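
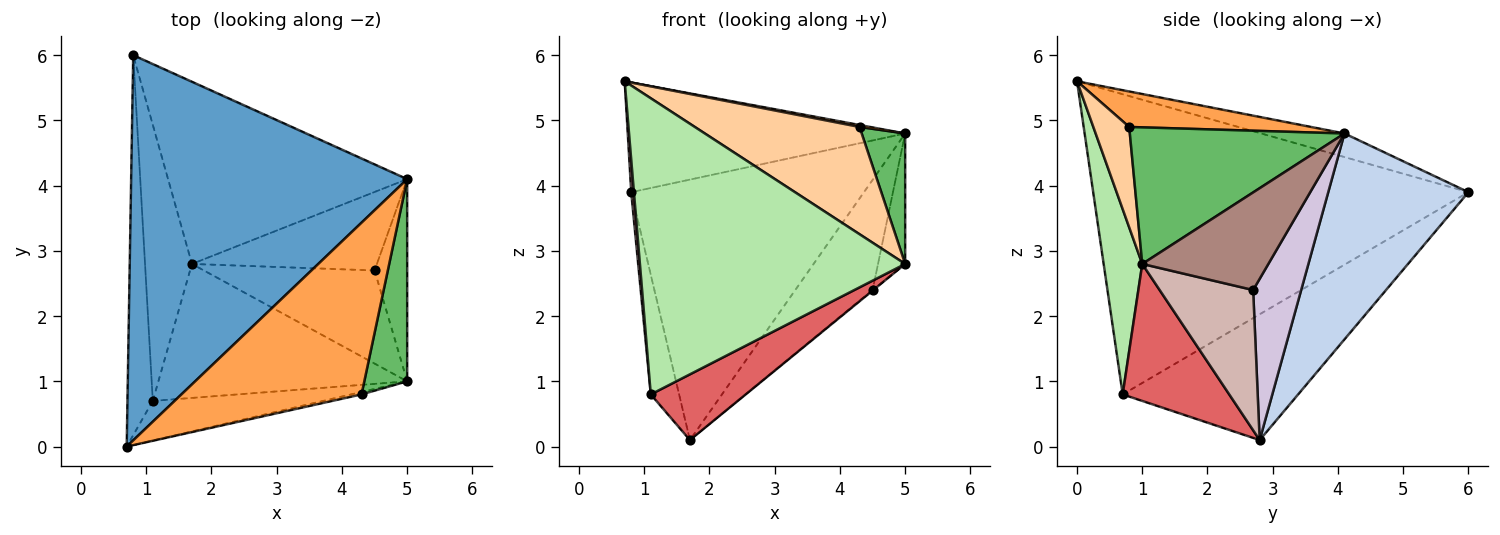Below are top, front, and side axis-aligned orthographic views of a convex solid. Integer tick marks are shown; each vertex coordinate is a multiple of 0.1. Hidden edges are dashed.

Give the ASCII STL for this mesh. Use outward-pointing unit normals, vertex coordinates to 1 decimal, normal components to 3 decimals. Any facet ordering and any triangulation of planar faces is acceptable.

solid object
 facet normal -0.082 0.273 0.959
  outer loop
   vertex 0.8 6.0 3.9
   vertex 0.7 0.0 5.6
   vertex 5.0 4.1 4.8
  endloop
 endfacet
 facet normal 0.443 0.735 -0.514
  outer loop
   vertex 1.7 2.8 0.1
   vertex 0.8 6.0 3.9
   vertex 5.0 4.1 4.8
  endloop
 endfacet
 facet normal 0.193 -0.011 0.981
  outer loop
   vertex 4.3 0.8 4.9
   vertex 5.0 4.1 4.8
   vertex 0.7 0.0 5.6
  endloop
 endfacet
 facet normal 0.213 -0.977 -0.022
  outer loop
   vertex 4.3 0.8 4.9
   vertex 0.7 0.0 5.6
   vertex 5.0 1.0 2.8
  endloop
 endfacet
 facet normal 0.937 -0.190 0.294
  outer loop
   vertex 4.3 0.8 4.9
   vertex 5.0 1.0 2.8
   vertex 5.0 4.1 4.8
  endloop
 endfacet
 facet normal 0.143 -0.981 -0.131
  outer loop
   vertex 1.1 0.7 0.8
   vertex 5.0 1.0 2.8
   vertex 0.7 0.0 5.6
  endloop
 endfacet
 facet normal 0.443 -0.395 -0.805
  outer loop
   vertex 1.1 0.7 0.8
   vertex 1.7 2.8 0.1
   vertex 5.0 1.0 2.8
  endloop
 endfacet
 facet normal -0.996 -0.007 -0.084
  outer loop
   vertex 1.1 0.7 0.8
   vertex 0.7 0.0 5.6
   vertex 0.8 6.0 3.9
  endloop
 endfacet
 facet normal -0.926 0.150 -0.345
  outer loop
   vertex 1.1 0.7 0.8
   vertex 0.8 6.0 3.9
   vertex 1.7 2.8 0.1
  endloop
 endfacet
 facet normal 0.451 0.727 -0.518
  outer loop
   vertex 4.5 2.7 2.4
   vertex 1.7 2.8 0.1
   vertex 5.0 4.1 4.8
  endloop
 endfacet
 facet normal 0.929 0.200 -0.310
  outer loop
   vertex 4.5 2.7 2.4
   vertex 5.0 4.1 4.8
   vertex 5.0 1.0 2.8
  endloop
 endfacet
 facet normal 0.635 0.005 -0.773
  outer loop
   vertex 4.5 2.7 2.4
   vertex 5.0 1.0 2.8
   vertex 1.7 2.8 0.1
  endloop
 endfacet
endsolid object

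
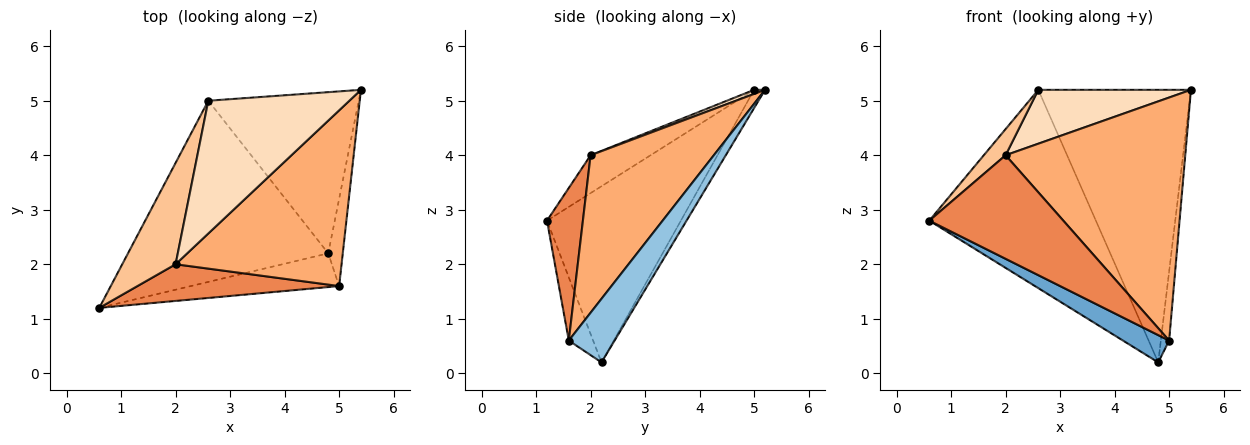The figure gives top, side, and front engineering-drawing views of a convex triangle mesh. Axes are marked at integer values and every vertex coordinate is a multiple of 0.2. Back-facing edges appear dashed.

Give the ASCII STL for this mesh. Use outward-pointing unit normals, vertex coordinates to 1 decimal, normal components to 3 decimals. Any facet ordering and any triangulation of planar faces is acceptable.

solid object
 facet normal -0.315 -0.597 -0.738
  outer loop
   vertex 5.0 1.6 0.6
   vertex 0.6 1.2 2.8
   vertex 4.8 2.2 0.2
  endloop
 endfacet
 facet normal 0.960 0.174 -0.219
  outer loop
   vertex 5.0 1.6 0.6
   vertex 4.8 2.2 0.2
   vertex 5.4 5.2 5.2
  endloop
 endfacet
 facet normal -0.510 0.635 -0.580
  outer loop
   vertex 2.6 5.0 5.2
   vertex 4.8 2.2 0.2
   vertex 0.6 1.2 2.8
  endloop
 endfacet
 facet normal -0.061 0.859 -0.508
  outer loop
   vertex 2.6 5.0 5.2
   vertex 5.4 5.2 5.2
   vertex 4.8 2.2 0.2
  endloop
 endfacet
 facet normal 0.245 -0.914 0.324
  outer loop
   vertex 2.0 2.0 4.0
   vertex 0.6 1.2 2.8
   vertex 5.0 1.6 0.6
  endloop
 endfacet
 facet normal 0.486 -0.708 0.512
  outer loop
   vertex 2.0 2.0 4.0
   vertex 5.0 1.6 0.6
   vertex 5.4 5.2 5.2
  endloop
 endfacet
 facet normal -0.566 -0.206 0.798
  outer loop
   vertex 2.0 2.0 4.0
   vertex 2.6 5.0 5.2
   vertex 0.6 1.2 2.8
  endloop
 endfacet
 facet normal 0.027 -0.376 0.926
  outer loop
   vertex 2.0 2.0 4.0
   vertex 5.4 5.2 5.2
   vertex 2.6 5.0 5.2
  endloop
 endfacet
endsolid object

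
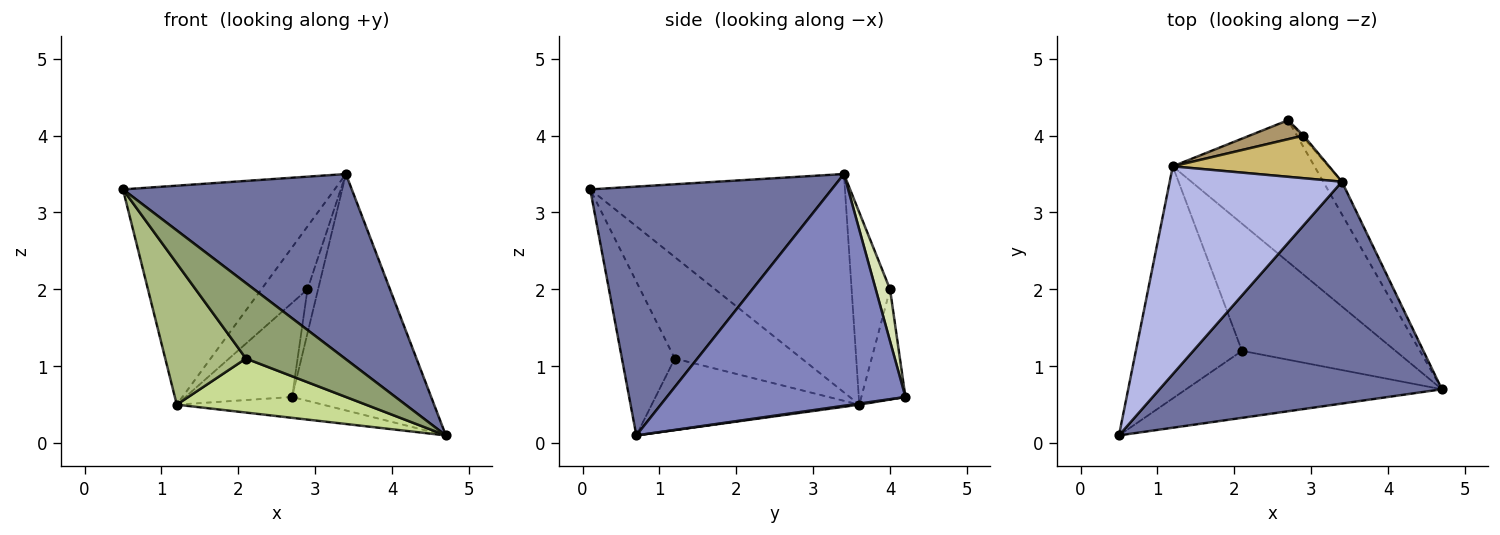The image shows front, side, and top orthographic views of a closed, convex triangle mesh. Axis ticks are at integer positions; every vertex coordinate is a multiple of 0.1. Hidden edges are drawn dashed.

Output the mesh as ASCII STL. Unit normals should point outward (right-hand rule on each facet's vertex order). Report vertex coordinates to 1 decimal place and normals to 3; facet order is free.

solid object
 facet normal 0.560 -0.531 0.636
  outer loop
   vertex 3.4 3.4 3.5
   vertex 0.5 0.1 3.3
   vertex 4.7 0.7 0.1
  endloop
 endfacet
 facet normal 0.862 0.502 -0.069
  outer loop
   vertex 3.4 3.4 3.5
   vertex 4.7 0.7 0.1
   vertex 2.7 4.2 0.6
  endloop
 endfacet
 facet normal 0.008 0.146 -0.989
  outer loop
   vertex 1.2 3.6 0.5
   vertex 2.7 4.2 0.6
   vertex 4.7 0.7 0.1
  endloop
 endfacet
 facet normal -0.658 0.546 0.519
  outer loop
   vertex 1.2 3.6 0.5
   vertex 0.5 0.1 3.3
   vertex 3.4 3.4 3.5
  endloop
 endfacet
 facet normal -0.371 -0.694 -0.617
  outer loop
   vertex 2.1 1.2 1.1
   vertex 4.7 0.7 0.1
   vertex 0.5 0.1 3.3
  endloop
 endfacet
 facet normal -0.633 -0.403 -0.661
  outer loop
   vertex 2.1 1.2 1.1
   vertex 0.5 0.1 3.3
   vertex 1.2 3.6 0.5
  endloop
 endfacet
 facet normal -0.394 -0.359 -0.846
  outer loop
   vertex 2.1 1.2 1.1
   vertex 1.2 3.6 0.5
   vertex 4.7 0.7 0.1
  endloop
 endfacet
 facet normal 0.803 0.595 -0.030
  outer loop
   vertex 2.9 4.0 2.0
   vertex 3.4 3.4 3.5
   vertex 2.7 4.2 0.6
  endloop
 endfacet
 facet normal -0.376 0.908 0.183
  outer loop
   vertex 2.9 4.0 2.0
   vertex 2.7 4.2 0.6
   vertex 1.2 3.6 0.5
  endloop
 endfacet
 facet normal -0.568 0.681 0.462
  outer loop
   vertex 2.9 4.0 2.0
   vertex 1.2 3.6 0.5
   vertex 3.4 3.4 3.5
  endloop
 endfacet
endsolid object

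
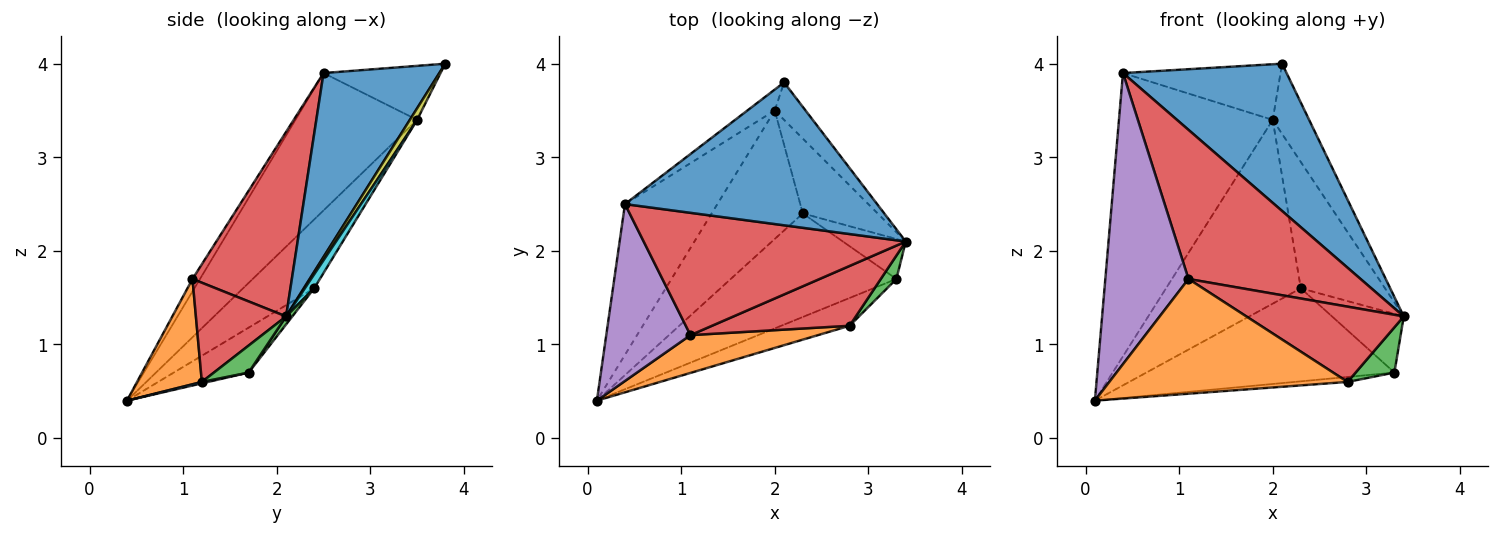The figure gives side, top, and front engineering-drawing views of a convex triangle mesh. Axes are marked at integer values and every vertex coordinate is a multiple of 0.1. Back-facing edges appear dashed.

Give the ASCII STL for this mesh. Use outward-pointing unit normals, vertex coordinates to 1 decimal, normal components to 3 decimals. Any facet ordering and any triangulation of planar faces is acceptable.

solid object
 facet normal 0.453 -0.640 0.621
  outer loop
   vertex 0.4 2.5 3.9
   vertex 3.4 2.1 1.3
   vertex 2.1 3.8 4.0
  endloop
 endfacet
 facet normal -0.198 0.655 -0.729
  outer loop
   vertex 2.3 2.4 1.6
   vertex 3.3 1.7 0.7
   vertex 0.1 0.4 0.4
  endloop
 endfacet
 facet normal 0.072 0.824 -0.562
  outer loop
   vertex 2.3 2.4 1.6
   vertex 3.4 2.1 1.3
   vertex 3.3 1.7 0.7
  endloop
 endfacet
 facet normal 0.408 -0.706 0.579
  outer loop
   vertex 1.1 1.1 1.7
   vertex 3.4 2.1 1.3
   vertex 0.4 2.5 3.9
  endloop
 endfacet
 facet normal -0.077 -0.852 0.518
  outer loop
   vertex 1.1 1.1 1.7
   vertex 0.4 2.5 3.9
   vertex 0.1 0.4 0.4
  endloop
 endfacet
 facet normal -0.397 0.752 -0.526
  outer loop
   vertex 2.0 3.5 3.4
   vertex 2.3 2.4 1.6
   vertex 0.1 0.4 0.4
  endloop
 endfacet
 facet normal -0.573 0.724 -0.385
  outer loop
   vertex 2.0 3.5 3.4
   vertex 0.1 0.4 0.4
   vertex 0.4 2.5 3.9
  endloop
 endfacet
 facet normal -0.571 0.769 -0.289
  outer loop
   vertex 2.0 3.5 3.4
   vertex 0.4 2.5 3.9
   vertex 2.1 3.8 4.0
  endloop
 endfacet
 facet normal 0.174 0.869 -0.463
  outer loop
   vertex 2.0 3.5 3.4
   vertex 2.1 3.8 4.0
   vertex 3.4 2.1 1.3
  endloop
 endfacet
 facet normal 0.095 0.856 -0.507
  outer loop
   vertex 2.0 3.5 3.4
   vertex 3.4 2.1 1.3
   vertex 2.3 2.4 1.6
  endloop
 endfacet
 facet normal 0.021 0.176 -0.984
  outer loop
   vertex 2.8 1.2 0.6
   vertex 0.1 0.4 0.4
   vertex 3.3 1.7 0.7
  endloop
 endfacet
 facet normal 0.250 -0.920 0.303
  outer loop
   vertex 2.8 1.2 0.6
   vertex 1.1 1.1 1.7
   vertex 0.1 0.4 0.4
  endloop
 endfacet
 facet normal 0.623 -0.695 0.359
  outer loop
   vertex 2.8 1.2 0.6
   vertex 3.3 1.7 0.7
   vertex 3.4 2.1 1.3
  endloop
 endfacet
 facet normal 0.409 -0.714 0.568
  outer loop
   vertex 2.8 1.2 0.6
   vertex 3.4 2.1 1.3
   vertex 1.1 1.1 1.7
  endloop
 endfacet
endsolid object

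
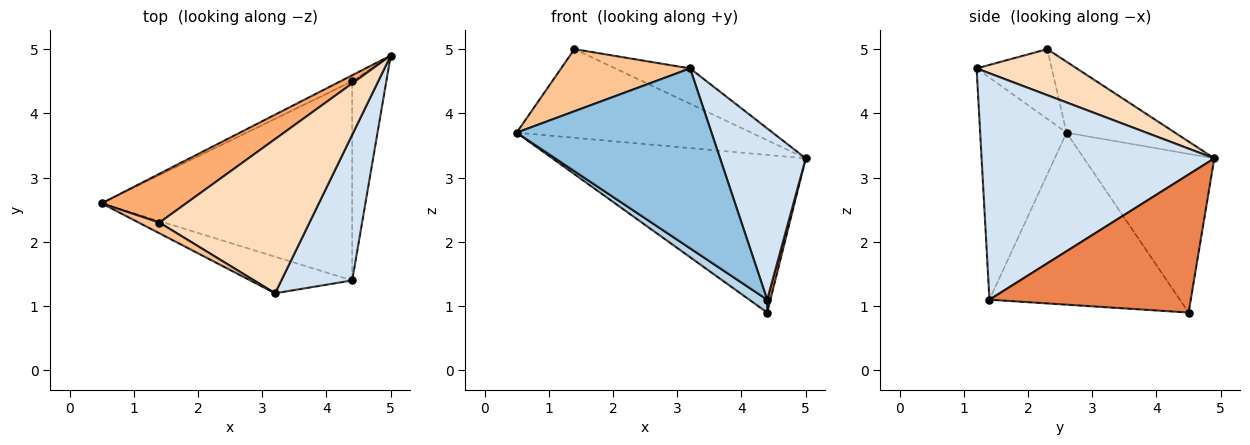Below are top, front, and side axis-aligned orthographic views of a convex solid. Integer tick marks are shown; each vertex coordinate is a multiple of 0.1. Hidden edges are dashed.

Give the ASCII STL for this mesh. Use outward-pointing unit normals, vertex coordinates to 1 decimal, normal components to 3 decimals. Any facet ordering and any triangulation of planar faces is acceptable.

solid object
 facet normal -0.457 0.889 -0.034
  outer loop
   vertex 4.4 4.5 0.9
   vertex 0.5 2.6 3.7
   vertex 5.0 4.9 3.3
  endloop
 endfacet
 facet normal -0.398 -0.899 -0.183
  outer loop
   vertex 4.4 1.4 1.1
   vertex 3.2 1.2 4.7
   vertex 0.5 2.6 3.7
  endloop
 endfacet
 facet normal -0.565 -0.053 -0.823
  outer loop
   vertex 4.4 1.4 1.1
   vertex 0.5 2.6 3.7
   vertex 4.4 4.5 0.9
  endloop
 endfacet
 facet normal 0.900 -0.331 0.282
  outer loop
   vertex 4.4 1.4 1.1
   vertex 5.0 4.9 3.3
   vertex 3.2 1.2 4.7
  endloop
 endfacet
 facet normal 0.971 -0.015 -0.240
  outer loop
   vertex 4.4 1.4 1.1
   vertex 4.4 4.5 0.9
   vertex 5.0 4.9 3.3
  endloop
 endfacet
 facet normal -0.375 0.812 0.447
  outer loop
   vertex 1.4 2.3 5.0
   vertex 5.0 4.9 3.3
   vertex 0.5 2.6 3.7
  endloop
 endfacet
 facet normal -0.498 -0.855 0.147
  outer loop
   vertex 1.4 2.3 5.0
   vertex 0.5 2.6 3.7
   vertex 3.2 1.2 4.7
  endloop
 endfacet
 facet normal 0.286 0.214 0.934
  outer loop
   vertex 1.4 2.3 5.0
   vertex 3.2 1.2 4.7
   vertex 5.0 4.9 3.3
  endloop
 endfacet
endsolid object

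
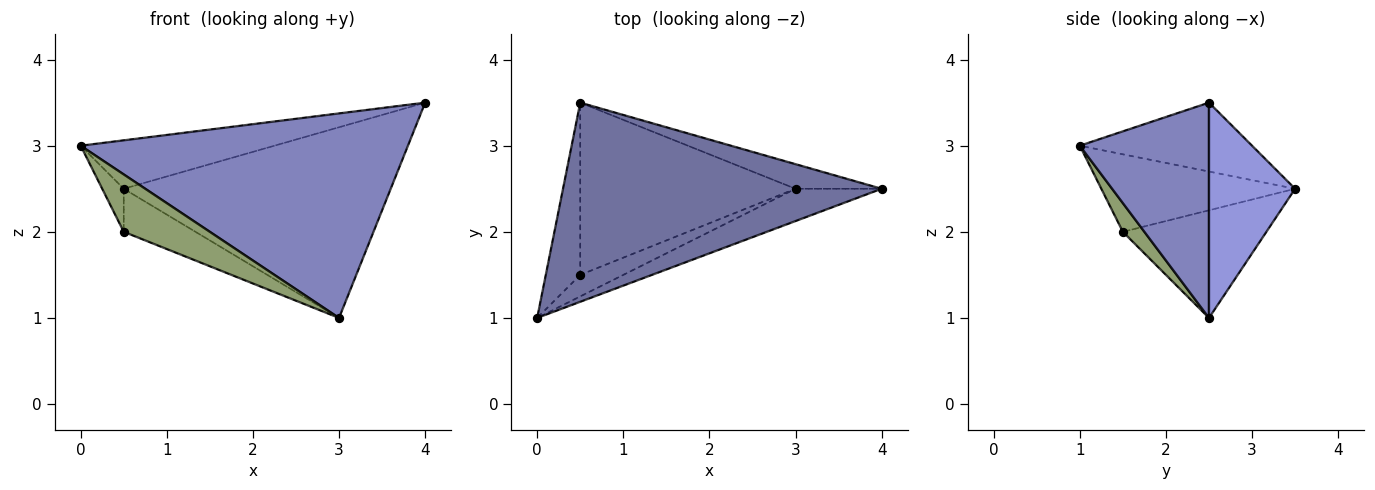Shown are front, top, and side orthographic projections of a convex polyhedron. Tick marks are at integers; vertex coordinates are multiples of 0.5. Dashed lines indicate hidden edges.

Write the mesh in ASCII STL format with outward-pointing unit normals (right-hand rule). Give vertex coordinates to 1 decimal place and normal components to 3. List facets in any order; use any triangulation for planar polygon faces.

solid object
 facet normal -0.206 0.231 0.951
  outer loop
   vertex 0.5 3.5 2.5
   vertex 0.0 1.0 3.0
   vertex 4.0 2.5 3.5
  endloop
 endfacet
 facet normal 0.363 -0.920 -0.145
  outer loop
   vertex 3.0 2.5 1.0
   vertex 4.0 2.5 3.5
   vertex 0.0 1.0 3.0
  endloop
 endfacet
 facet normal 0.305 0.945 -0.122
  outer loop
   vertex 3.0 2.5 1.0
   vertex 0.5 3.5 2.5
   vertex 4.0 2.5 3.5
  endloop
 endfacet
 facet normal -0.909 0.101 -0.404
  outer loop
   vertex 0.5 1.5 2.0
   vertex 0.0 1.0 3.0
   vertex 0.5 3.5 2.5
  endloop
 endfacet
 facet normal 0.228 -0.912 -0.342
  outer loop
   vertex 0.5 1.5 2.0
   vertex 3.0 2.5 1.0
   vertex 0.0 1.0 3.0
  endloop
 endfacet
 facet normal -0.436 0.218 -0.873
  outer loop
   vertex 0.5 1.5 2.0
   vertex 0.5 3.5 2.5
   vertex 3.0 2.5 1.0
  endloop
 endfacet
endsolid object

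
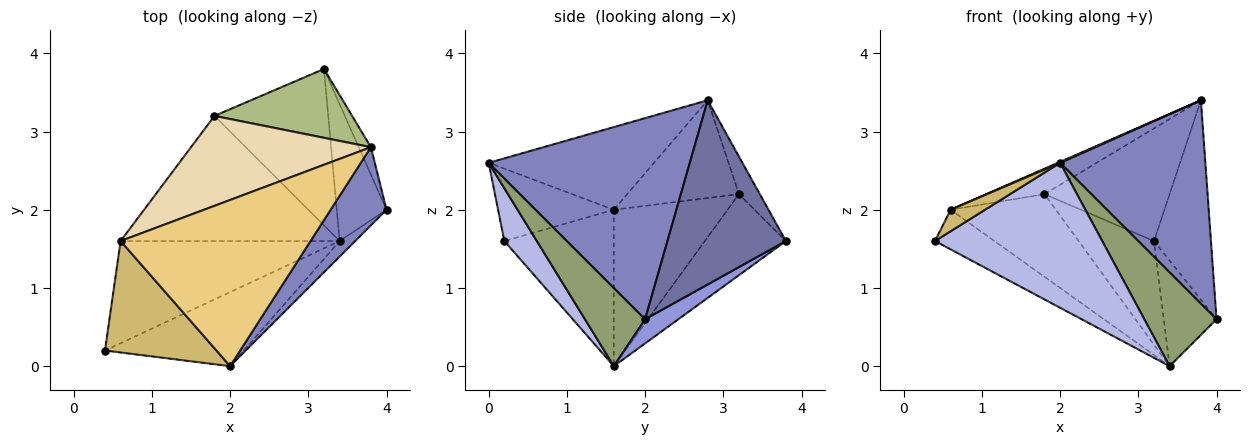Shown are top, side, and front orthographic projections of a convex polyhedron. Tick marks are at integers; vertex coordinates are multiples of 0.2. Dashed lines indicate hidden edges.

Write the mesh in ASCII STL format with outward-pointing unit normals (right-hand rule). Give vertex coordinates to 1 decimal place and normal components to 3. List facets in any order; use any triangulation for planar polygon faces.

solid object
 facet normal 0.900 0.433 -0.059
  outer loop
   vertex 3.8 2.8 3.4
   vertex 4.0 2.0 0.6
   vertex 3.2 3.8 1.6
  endloop
 endfacet
 facet normal 0.791 -0.571 0.220
  outer loop
   vertex 2.0 0.0 2.6
   vertex 4.0 2.0 0.6
   vertex 3.8 2.8 3.4
  endloop
 endfacet
 facet normal 0.359 0.570 -0.739
  outer loop
   vertex 3.4 1.6 0.0
   vertex 3.2 3.8 1.6
   vertex 4.0 2.0 0.6
  endloop
 endfacet
 facet normal 0.170 -0.878 -0.448
  outer loop
   vertex 3.4 1.6 0.0
   vertex 2.0 0.0 2.6
   vertex 0.4 0.2 1.6
  endloop
 endfacet
 facet normal 0.635 -0.762 -0.127
  outer loop
   vertex 3.4 1.6 0.0
   vertex 4.0 2.0 0.6
   vertex 2.0 0.0 2.6
  endloop
 endfacet
 facet normal -0.141 0.845 0.516
  outer loop
   vertex 1.8 3.2 2.2
   vertex 3.8 2.8 3.4
   vertex 3.2 3.8 1.6
  endloop
 endfacet
 facet normal -0.511 0.475 -0.717
  outer loop
   vertex 1.8 3.2 2.2
   vertex 3.2 3.8 1.6
   vertex 3.4 1.6 0.0
  endloop
 endfacet
 facet normal -0.554 0.301 -0.776
  outer loop
   vertex 0.6 1.6 2.0
   vertex 3.4 1.6 0.0
   vertex 0.4 0.2 1.6
  endloop
 endfacet
 facet normal -0.512 0.474 -0.717
  outer loop
   vertex 0.6 1.6 2.0
   vertex 1.8 3.2 2.2
   vertex 3.4 1.6 0.0
  endloop
 endfacet
 facet normal -0.537 -0.160 0.828
  outer loop
   vertex 0.6 1.6 2.0
   vertex 0.4 0.2 1.6
   vertex 2.0 0.0 2.6
  endloop
 endfacet
 facet normal -0.399 -0.005 0.917
  outer loop
   vertex 0.6 1.6 2.0
   vertex 2.0 0.0 2.6
   vertex 3.8 2.8 3.4
  endloop
 endfacet
 facet normal -0.463 0.241 0.853
  outer loop
   vertex 0.6 1.6 2.0
   vertex 3.8 2.8 3.4
   vertex 1.8 3.2 2.2
  endloop
 endfacet
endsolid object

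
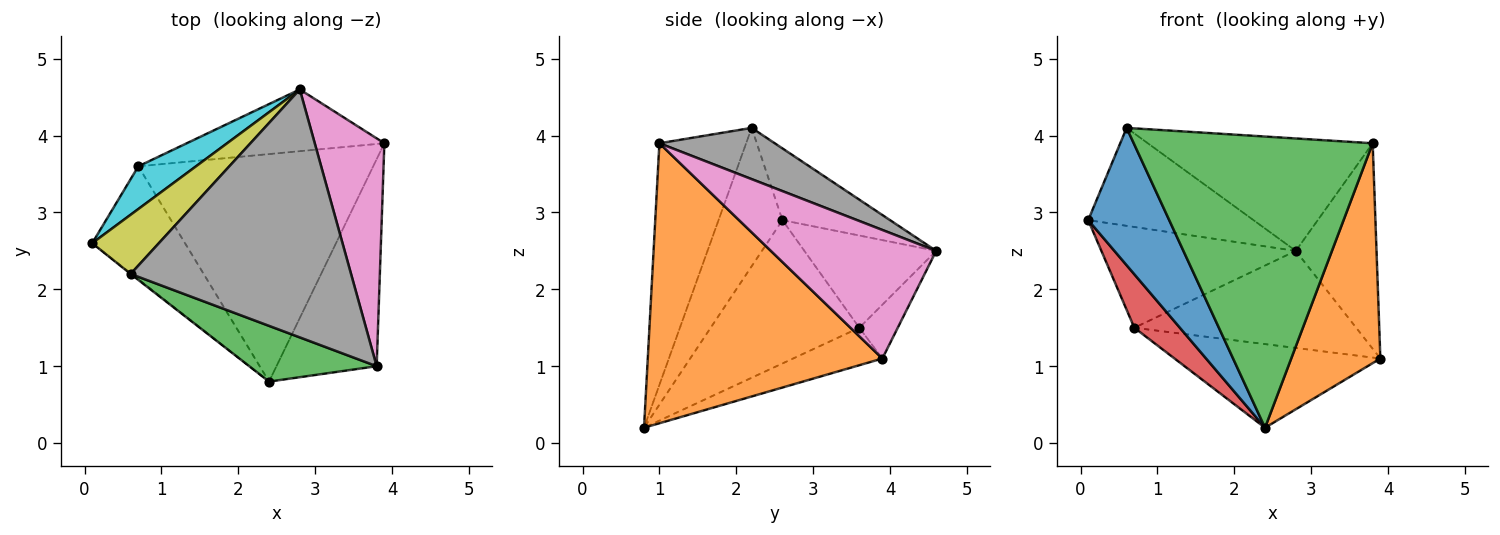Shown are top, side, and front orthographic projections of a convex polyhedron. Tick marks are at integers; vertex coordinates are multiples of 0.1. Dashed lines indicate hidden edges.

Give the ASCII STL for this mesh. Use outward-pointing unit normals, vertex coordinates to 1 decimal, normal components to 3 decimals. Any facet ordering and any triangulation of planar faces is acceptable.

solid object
 facet normal -0.619 -0.785 -0.004
  outer loop
   vertex 0.6 2.2 4.1
   vertex 0.1 2.6 2.9
   vertex 2.4 0.8 0.2
  endloop
 endfacet
 facet normal 0.887 -0.337 -0.317
  outer loop
   vertex 3.8 1.0 3.9
   vertex 2.4 0.8 0.2
   vertex 3.9 3.9 1.1
  endloop
 endfacet
 facet normal -0.336 -0.925 0.177
  outer loop
   vertex 3.8 1.0 3.9
   vertex 0.6 2.2 4.1
   vertex 2.4 0.8 0.2
  endloop
 endfacet
 facet normal -0.813 -0.249 -0.526
  outer loop
   vertex 0.7 3.6 1.5
   vertex 2.4 0.8 0.2
   vertex 0.1 2.6 2.9
  endloop
 endfacet
 facet normal -0.148 0.341 -0.928
  outer loop
   vertex 0.7 3.6 1.5
   vertex 3.9 3.9 1.1
   vertex 2.4 0.8 0.2
  endloop
 endfacet
 facet normal -0.145 0.835 -0.531
  outer loop
   vertex 2.8 4.6 2.5
   vertex 3.9 3.9 1.1
   vertex 0.7 3.6 1.5
  endloop
 endfacet
 facet normal 0.808 0.395 0.438
  outer loop
   vertex 2.8 4.6 2.5
   vertex 3.8 1.0 3.9
   vertex 3.9 3.9 1.1
  endloop
 endfacet
 facet normal 0.207 0.404 0.891
  outer loop
   vertex 2.8 4.6 2.5
   vertex 0.6 2.2 4.1
   vertex 3.8 1.0 3.9
  endloop
 endfacet
 facet normal -0.487 0.748 0.452
  outer loop
   vertex 2.8 4.6 2.5
   vertex 0.1 2.6 2.9
   vertex 0.6 2.2 4.1
  endloop
 endfacet
 facet normal -0.530 0.781 0.331
  outer loop
   vertex 2.8 4.6 2.5
   vertex 0.7 3.6 1.5
   vertex 0.1 2.6 2.9
  endloop
 endfacet
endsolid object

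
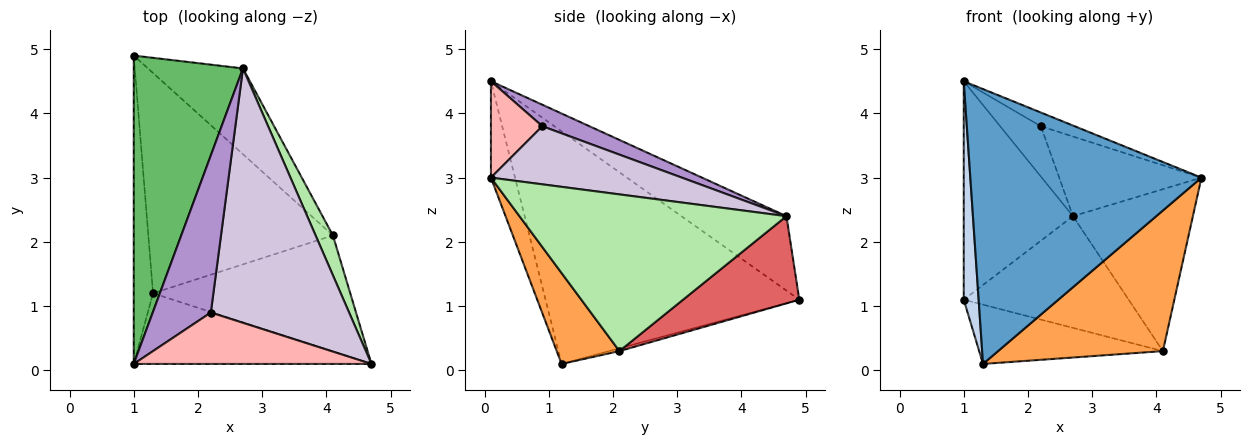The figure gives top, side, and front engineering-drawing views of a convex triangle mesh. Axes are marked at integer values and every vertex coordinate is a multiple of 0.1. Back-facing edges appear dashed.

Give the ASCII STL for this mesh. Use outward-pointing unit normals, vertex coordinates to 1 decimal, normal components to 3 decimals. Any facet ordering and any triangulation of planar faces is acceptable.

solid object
 facet normal -0.100 -0.964 -0.248
  outer loop
   vertex 1.3 1.2 0.1
   vertex 4.7 0.1 3.0
   vertex 1.0 0.1 4.5
  endloop
 endfacet
 facet normal -0.995 -0.058 -0.082
  outer loop
   vertex 1.3 1.2 0.1
   vertex 1.0 0.1 4.5
   vertex 1.0 4.9 1.1
  endloop
 endfacet
 facet normal 0.282 -0.740 -0.611
  outer loop
   vertex 4.1 2.1 0.3
   vertex 4.7 0.1 3.0
   vertex 1.3 1.2 0.1
  endloop
 endfacet
 facet normal -0.015 0.260 -0.966
  outer loop
   vertex 4.1 2.1 0.3
   vertex 1.3 1.2 0.1
   vertex 1.0 4.9 1.1
  endloop
 endfacet
 facet normal -0.486 0.505 0.713
  outer loop
   vertex 2.7 4.7 2.4
   vertex 1.0 4.9 1.1
   vertex 1.0 0.1 4.5
  endloop
 endfacet
 facet normal 0.908 0.408 0.100
  outer loop
   vertex 2.7 4.7 2.4
   vertex 4.7 0.1 3.0
   vertex 4.1 2.1 0.3
  endloop
 endfacet
 facet normal 0.488 0.692 -0.532
  outer loop
   vertex 2.7 4.7 2.4
   vertex 4.1 2.1 0.3
   vertex 1.0 4.9 1.1
  endloop
 endfacet
 facet normal 0.365 0.240 0.900
  outer loop
   vertex 2.2 0.9 3.8
   vertex 1.0 0.1 4.5
   vertex 4.7 0.1 3.0
  endloop
 endfacet
 facet normal 0.333 0.287 0.898
  outer loop
   vertex 2.2 0.9 3.8
   vertex 2.7 4.7 2.4
   vertex 1.0 0.1 4.5
  endloop
 endfacet
 facet normal 0.372 0.277 0.886
  outer loop
   vertex 2.2 0.9 3.8
   vertex 4.7 0.1 3.0
   vertex 2.7 4.7 2.4
  endloop
 endfacet
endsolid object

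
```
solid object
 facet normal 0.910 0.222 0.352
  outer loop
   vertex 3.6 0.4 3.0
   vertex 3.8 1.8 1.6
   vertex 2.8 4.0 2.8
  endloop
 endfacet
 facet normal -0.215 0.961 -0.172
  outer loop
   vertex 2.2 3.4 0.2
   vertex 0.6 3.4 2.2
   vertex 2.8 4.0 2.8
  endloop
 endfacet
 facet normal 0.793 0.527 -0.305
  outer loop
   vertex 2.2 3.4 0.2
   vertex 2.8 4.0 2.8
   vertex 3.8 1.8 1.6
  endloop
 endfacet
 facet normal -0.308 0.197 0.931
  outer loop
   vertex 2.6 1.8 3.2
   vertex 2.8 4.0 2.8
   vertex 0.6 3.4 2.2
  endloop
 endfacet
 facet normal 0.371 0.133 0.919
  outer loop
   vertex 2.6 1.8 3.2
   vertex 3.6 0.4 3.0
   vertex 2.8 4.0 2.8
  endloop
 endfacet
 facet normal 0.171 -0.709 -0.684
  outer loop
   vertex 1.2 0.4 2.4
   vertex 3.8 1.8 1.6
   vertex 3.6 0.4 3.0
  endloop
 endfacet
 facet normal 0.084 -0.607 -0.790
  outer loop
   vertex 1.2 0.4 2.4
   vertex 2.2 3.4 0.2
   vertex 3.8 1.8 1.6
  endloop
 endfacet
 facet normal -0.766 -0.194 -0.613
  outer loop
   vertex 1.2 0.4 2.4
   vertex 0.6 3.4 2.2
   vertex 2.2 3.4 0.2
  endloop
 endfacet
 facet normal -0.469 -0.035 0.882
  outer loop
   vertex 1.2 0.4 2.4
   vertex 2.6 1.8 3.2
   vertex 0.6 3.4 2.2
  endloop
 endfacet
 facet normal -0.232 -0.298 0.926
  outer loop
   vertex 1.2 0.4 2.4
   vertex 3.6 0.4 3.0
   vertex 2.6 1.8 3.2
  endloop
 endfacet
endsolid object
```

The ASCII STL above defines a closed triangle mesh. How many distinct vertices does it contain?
7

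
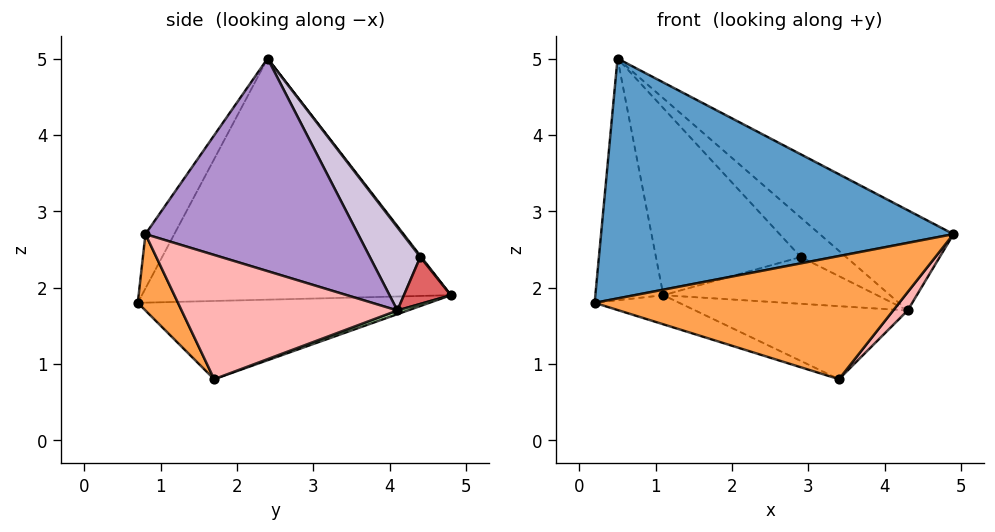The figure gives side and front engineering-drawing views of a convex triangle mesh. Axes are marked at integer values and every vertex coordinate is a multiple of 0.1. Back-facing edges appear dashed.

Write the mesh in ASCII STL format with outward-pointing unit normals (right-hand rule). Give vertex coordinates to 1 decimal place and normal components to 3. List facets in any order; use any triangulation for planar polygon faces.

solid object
 facet normal -0.072 -0.878 0.473
  outer loop
   vertex 0.5 2.4 5.0
   vertex 0.2 0.7 1.8
   vertex 4.9 0.8 2.7
  endloop
 endfacet
 facet normal -0.976 0.215 -0.023
  outer loop
   vertex 0.5 2.4 5.0
   vertex 1.1 4.8 1.9
   vertex 0.2 0.7 1.8
  endloop
 endfacet
 facet normal 0.113 -0.860 -0.497
  outer loop
   vertex 3.4 1.7 0.8
   vertex 4.9 0.8 2.7
   vertex 0.2 0.7 1.8
  endloop
 endfacet
 facet normal -0.324 0.094 -0.942
  outer loop
   vertex 3.4 1.7 0.8
   vertex 0.2 0.7 1.8
   vertex 1.1 4.8 1.9
  endloop
 endfacet
 facet normal 0.005 0.790 0.613
  outer loop
   vertex 2.9 4.4 2.4
   vertex 1.1 4.8 1.9
   vertex 0.5 2.4 5.0
  endloop
 endfacet
 facet normal 0.017 0.345 -0.938
  outer loop
   vertex 4.3 4.1 1.7
   vertex 3.4 1.7 0.8
   vertex 1.1 4.8 1.9
  endloop
 endfacet
 facet normal 0.214 0.977 0.010
  outer loop
   vertex 4.3 4.1 1.7
   vertex 1.1 4.8 1.9
   vertex 2.9 4.4 2.4
  endloop
 endfacet
 facet normal 0.772 -0.052 -0.634
  outer loop
   vertex 4.3 4.1 1.7
   vertex 4.9 0.8 2.7
   vertex 3.4 1.7 0.8
  endloop
 endfacet
 facet normal 0.529 0.333 0.781
  outer loop
   vertex 4.3 4.1 1.7
   vertex 0.5 2.4 5.0
   vertex 4.9 0.8 2.7
  endloop
 endfacet
 facet normal 0.476 0.428 0.768
  outer loop
   vertex 4.3 4.1 1.7
   vertex 2.9 4.4 2.4
   vertex 0.5 2.4 5.0
  endloop
 endfacet
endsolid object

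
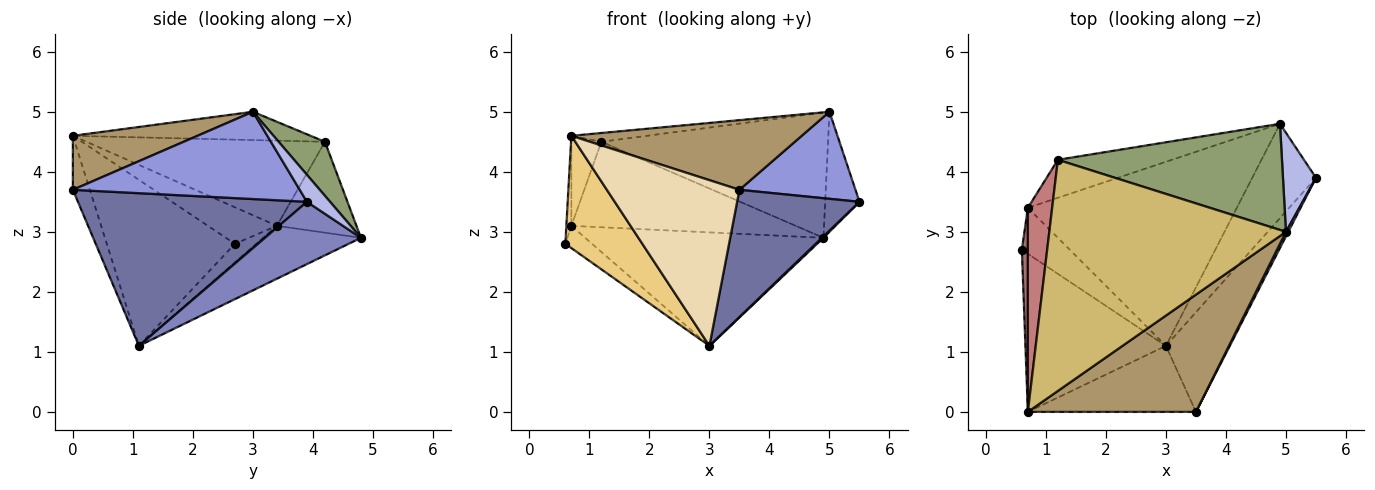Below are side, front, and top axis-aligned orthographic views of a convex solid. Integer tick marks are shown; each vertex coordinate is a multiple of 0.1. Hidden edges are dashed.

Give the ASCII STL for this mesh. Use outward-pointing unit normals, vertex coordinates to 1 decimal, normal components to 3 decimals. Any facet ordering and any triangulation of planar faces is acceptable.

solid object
 facet normal 0.827 -0.442 -0.346
  outer loop
   vertex 3.0 1.1 1.1
   vertex 5.5 3.9 3.5
   vertex 3.5 0.0 3.7
  endloop
 endfacet
 facet normal 0.699 -0.011 -0.715
  outer loop
   vertex 4.9 4.8 2.9
   vertex 5.5 3.9 3.5
   vertex 3.0 1.1 1.1
  endloop
 endfacet
 facet normal 0.890 -0.455 0.024
  outer loop
   vertex 5.0 3.0 5.0
   vertex 3.5 0.0 3.7
   vertex 5.5 3.9 3.5
  endloop
 endfacet
 facet normal 0.462 0.684 0.564
  outer loop
   vertex 5.0 3.0 5.0
   vertex 5.5 3.9 3.5
   vertex 4.9 4.8 2.9
  endloop
 endfacet
 facet normal 0.154 0.754 0.639
  outer loop
   vertex 5.0 3.0 5.0
   vertex 4.9 4.8 2.9
   vertex 1.2 4.2 4.5
  endloop
 endfacet
 facet normal -0.308 0.869 -0.387
  outer loop
   vertex 0.7 3.4 3.1
   vertex 1.2 4.2 4.5
   vertex 4.9 4.8 2.9
  endloop
 endfacet
 facet normal -0.328 0.411 -0.850
  outer loop
   vertex 0.7 3.4 3.1
   vertex 3.0 1.1 1.1
   vertex 0.6 2.7 2.8
  endloop
 endfacet
 facet normal -0.211 0.513 -0.832
  outer loop
   vertex 0.7 3.4 3.1
   vertex 4.9 4.8 2.9
   vertex 3.0 1.1 1.1
  endloop
 endfacet
 facet normal 0.266 -0.492 0.829
  outer loop
   vertex 0.7 0.0 4.6
   vertex 3.5 0.0 3.7
   vertex 5.0 3.0 5.0
  endloop
 endfacet
 facet normal -0.119 0.038 0.992
  outer loop
   vertex 0.7 0.0 4.6
   vertex 5.0 3.0 5.0
   vertex 1.2 4.2 4.5
  endloop
 endfacet
 facet normal -0.694 -0.417 -0.587
  outer loop
   vertex 0.7 0.0 4.6
   vertex 0.6 2.7 2.8
   vertex 3.0 1.1 1.1
  endloop
 endfacet
 facet normal -0.118 -0.922 -0.368
  outer loop
   vertex 0.7 0.0 4.6
   vertex 3.0 1.1 1.1
   vertex 3.5 0.0 3.7
  endloop
 endfacet
 facet normal -0.984 0.071 0.162
  outer loop
   vertex 0.7 0.0 4.6
   vertex 0.7 3.4 3.1
   vertex 0.6 2.7 2.8
  endloop
 endfacet
 facet normal -0.955 0.120 0.272
  outer loop
   vertex 0.7 0.0 4.6
   vertex 1.2 4.2 4.5
   vertex 0.7 3.4 3.1
  endloop
 endfacet
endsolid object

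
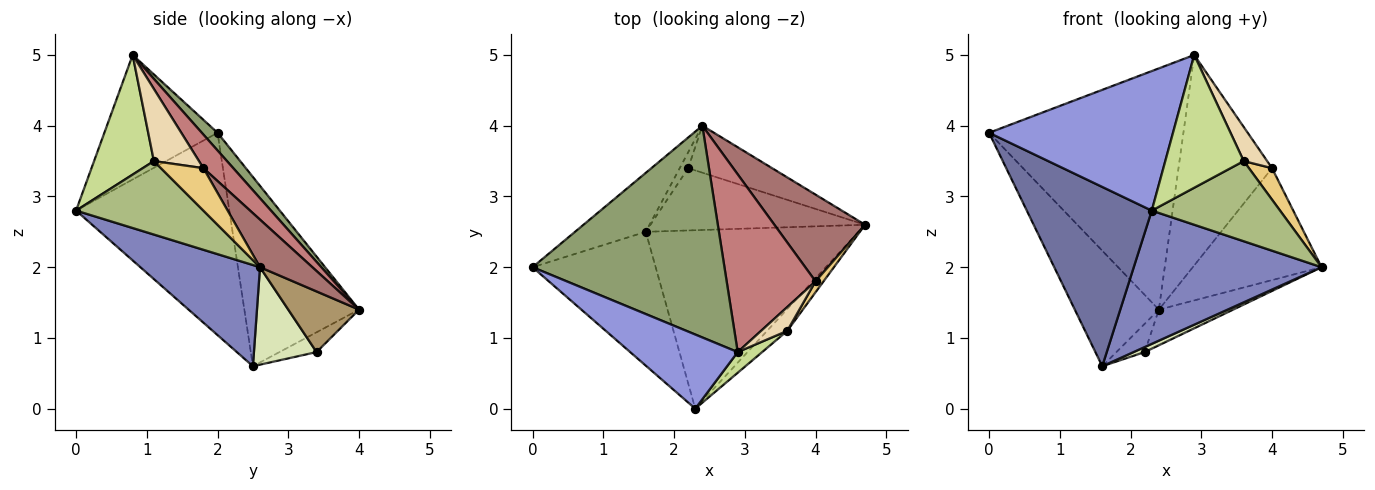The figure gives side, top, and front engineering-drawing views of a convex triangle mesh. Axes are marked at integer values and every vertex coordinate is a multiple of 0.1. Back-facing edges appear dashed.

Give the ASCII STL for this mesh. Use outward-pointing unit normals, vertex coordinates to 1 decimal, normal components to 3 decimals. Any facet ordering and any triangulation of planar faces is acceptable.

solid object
 facet normal -0.701 -0.572 -0.426
  outer loop
   vertex 1.6 2.5 0.6
   vertex 2.3 0.0 2.8
   vertex 0.0 2.0 3.9
  endloop
 endfacet
 facet normal 0.356 -0.559 -0.749
  outer loop
   vertex 1.6 2.5 0.6
   vertex 4.7 2.6 2.0
   vertex 2.3 0.0 2.8
  endloop
 endfacet
 facet normal -0.477 -0.776 0.412
  outer loop
   vertex 2.9 0.8 5.0
   vertex 0.0 2.0 3.9
   vertex 2.3 0.0 2.8
  endloop
 endfacet
 facet normal -0.772 0.566 -0.289
  outer loop
   vertex 2.4 4.0 1.4
   vertex 1.6 2.5 0.6
   vertex 0.0 2.0 3.9
  endloop
 endfacet
 facet normal 0.061 0.750 0.658
  outer loop
   vertex 2.4 4.0 1.4
   vertex 0.0 2.0 3.9
   vertex 2.9 0.8 5.0
  endloop
 endfacet
 facet normal 0.692 -0.697 -0.190
  outer loop
   vertex 3.6 1.1 3.5
   vertex 2.3 0.0 2.8
   vertex 4.7 2.6 2.0
  endloop
 endfacet
 facet normal 0.602 -0.789 0.123
  outer loop
   vertex 3.6 1.1 3.5
   vertex 2.9 0.8 5.0
   vertex 2.3 0.0 2.8
  endloop
 endfacet
 facet normal 0.412 -0.073 -0.908
  outer loop
   vertex 2.2 3.4 0.8
   vertex 4.7 2.6 2.0
   vertex 1.6 2.5 0.6
  endloop
 endfacet
 facet normal 0.499 0.524 -0.690
  outer loop
   vertex 2.2 3.4 0.8
   vertex 2.4 4.0 1.4
   vertex 4.7 2.6 2.0
  endloop
 endfacet
 facet normal -0.753 0.574 -0.323
  outer loop
   vertex 2.2 3.4 0.8
   vertex 1.6 2.5 0.6
   vertex 2.4 4.0 1.4
  endloop
 endfacet
 facet normal 0.866 -0.472 0.164
  outer loop
   vertex 4.0 1.8 3.4
   vertex 3.6 1.1 3.5
   vertex 4.7 2.6 2.0
  endloop
 endfacet
 facet normal 0.845 -0.439 0.306
  outer loop
   vertex 4.0 1.8 3.4
   vertex 2.9 0.8 5.0
   vertex 3.6 1.1 3.5
  endloop
 endfacet
 facet normal 0.306 0.753 0.583
  outer loop
   vertex 4.0 1.8 3.4
   vertex 4.7 2.6 2.0
   vertex 2.4 4.0 1.4
  endloop
 endfacet
 facet normal 0.237 0.742 0.627
  outer loop
   vertex 4.0 1.8 3.4
   vertex 2.4 4.0 1.4
   vertex 2.9 0.8 5.0
  endloop
 endfacet
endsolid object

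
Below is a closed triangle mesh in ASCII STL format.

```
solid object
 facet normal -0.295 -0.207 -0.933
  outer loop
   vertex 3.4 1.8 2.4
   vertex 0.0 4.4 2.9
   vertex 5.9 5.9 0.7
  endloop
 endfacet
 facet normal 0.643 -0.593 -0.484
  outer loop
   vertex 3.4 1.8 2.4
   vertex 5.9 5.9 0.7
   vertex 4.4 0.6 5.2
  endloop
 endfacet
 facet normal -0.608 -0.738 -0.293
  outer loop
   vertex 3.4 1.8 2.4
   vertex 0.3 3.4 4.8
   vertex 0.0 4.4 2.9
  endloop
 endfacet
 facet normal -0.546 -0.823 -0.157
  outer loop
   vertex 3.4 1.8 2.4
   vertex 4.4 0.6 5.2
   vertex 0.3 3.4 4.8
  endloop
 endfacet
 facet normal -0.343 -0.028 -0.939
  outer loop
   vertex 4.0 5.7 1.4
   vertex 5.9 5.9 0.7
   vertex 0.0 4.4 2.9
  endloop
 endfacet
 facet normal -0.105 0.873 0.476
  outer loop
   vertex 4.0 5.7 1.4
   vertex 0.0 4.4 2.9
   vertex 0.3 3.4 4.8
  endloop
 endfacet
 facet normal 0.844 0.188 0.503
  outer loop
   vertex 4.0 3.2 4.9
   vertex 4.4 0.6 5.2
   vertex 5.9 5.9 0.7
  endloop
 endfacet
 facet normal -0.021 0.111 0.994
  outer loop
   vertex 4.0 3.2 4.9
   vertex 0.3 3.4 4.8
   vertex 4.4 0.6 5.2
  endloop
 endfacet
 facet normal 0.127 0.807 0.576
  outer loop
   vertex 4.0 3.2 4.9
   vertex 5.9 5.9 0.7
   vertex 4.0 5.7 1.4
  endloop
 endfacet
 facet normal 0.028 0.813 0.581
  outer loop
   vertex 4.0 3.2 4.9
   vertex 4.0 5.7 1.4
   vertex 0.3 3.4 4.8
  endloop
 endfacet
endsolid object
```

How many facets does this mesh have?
10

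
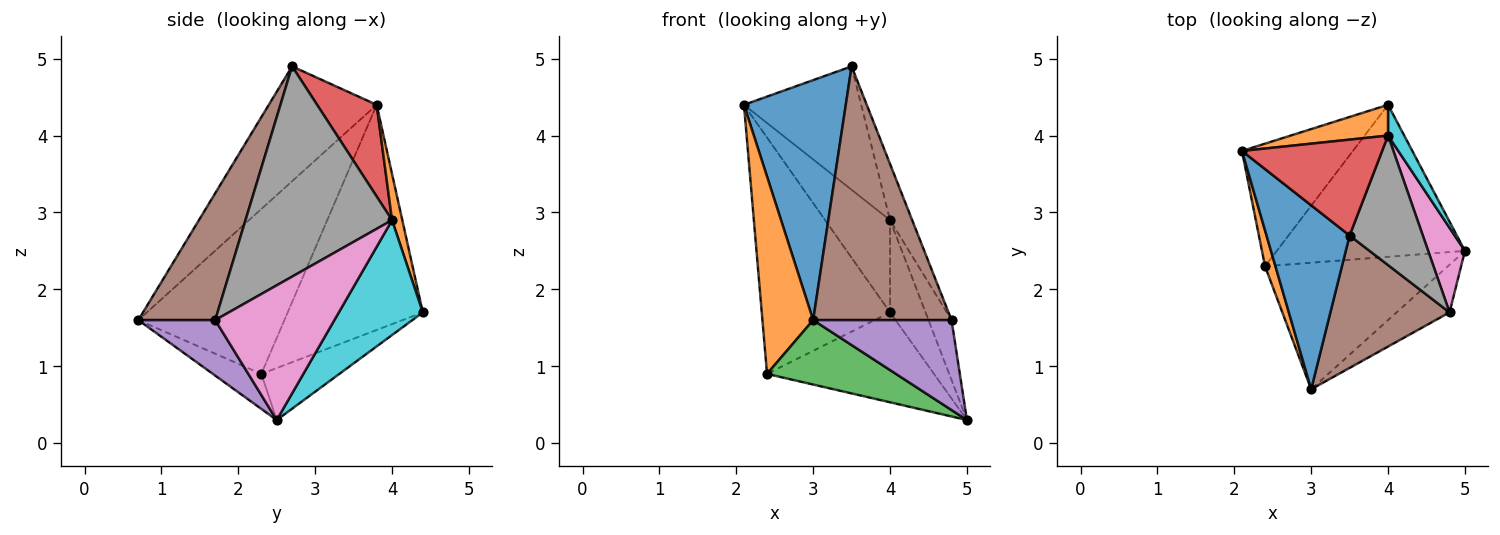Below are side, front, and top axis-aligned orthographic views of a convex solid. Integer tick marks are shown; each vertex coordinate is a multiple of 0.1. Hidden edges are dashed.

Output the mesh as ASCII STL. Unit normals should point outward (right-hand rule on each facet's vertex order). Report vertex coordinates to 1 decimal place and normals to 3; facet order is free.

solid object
 facet normal -0.644 -0.607 0.466
  outer loop
   vertex 3.5 2.7 4.9
   vertex 2.1 3.8 4.4
   vertex 3.0 0.7 1.6
  endloop
 endfacet
 facet normal -0.943 -0.328 0.060
  outer loop
   vertex 2.4 2.3 0.9
   vertex 3.0 0.7 1.6
   vertex 2.1 3.8 4.4
  endloop
 endfacet
 facet normal -0.168 -0.447 -0.878
  outer loop
   vertex 2.4 2.3 0.9
   vertex 5.0 2.5 0.3
   vertex 3.0 0.7 1.6
  endloop
 endfacet
 facet normal 0.372 0.733 0.569
  outer loop
   vertex 4.0 4.0 2.9
   vertex 2.1 3.8 4.4
   vertex 3.5 2.7 4.9
  endloop
 endfacet
 facet normal 0.441 -0.793 -0.420
  outer loop
   vertex 4.8 1.7 1.6
   vertex 3.0 0.7 1.6
   vertex 5.0 2.5 0.3
  endloop
 endfacet
 facet normal 0.442 -0.795 0.415
  outer loop
   vertex 4.8 1.7 1.6
   vertex 3.5 2.7 4.9
   vertex 3.0 0.7 1.6
  endloop
 endfacet
 facet normal 0.948 0.184 0.259
  outer loop
   vertex 4.8 1.7 1.6
   vertex 5.0 2.5 0.3
   vertex 4.0 4.0 2.9
  endloop
 endfacet
 facet normal 0.935 0.141 0.326
  outer loop
   vertex 4.8 1.7 1.6
   vertex 4.0 4.0 2.9
   vertex 3.5 2.7 4.9
  endloop
 endfacet
 facet normal -0.231 0.495 -0.837
  outer loop
   vertex 4.0 4.4 1.7
   vertex 5.0 2.5 0.3
   vertex 2.4 2.3 0.9
  endloop
 endfacet
 facet normal 0.913 0.386 0.129
  outer loop
   vertex 4.0 4.4 1.7
   vertex 4.0 4.0 2.9
   vertex 5.0 2.5 0.3
  endloop
 endfacet
 facet normal -0.683 0.648 -0.336
  outer loop
   vertex 4.0 4.4 1.7
   vertex 2.4 2.3 0.9
   vertex 2.1 3.8 4.4
  endloop
 endfacet
 facet normal 0.148 0.938 0.313
  outer loop
   vertex 4.0 4.4 1.7
   vertex 2.1 3.8 4.4
   vertex 4.0 4.0 2.9
  endloop
 endfacet
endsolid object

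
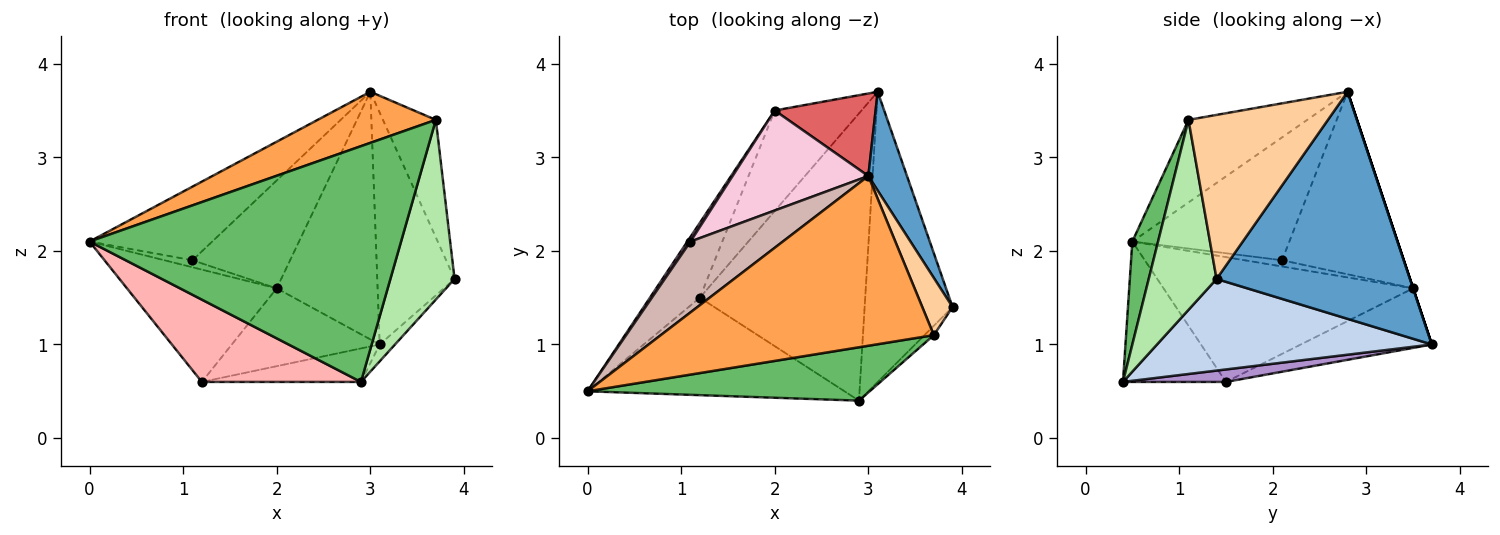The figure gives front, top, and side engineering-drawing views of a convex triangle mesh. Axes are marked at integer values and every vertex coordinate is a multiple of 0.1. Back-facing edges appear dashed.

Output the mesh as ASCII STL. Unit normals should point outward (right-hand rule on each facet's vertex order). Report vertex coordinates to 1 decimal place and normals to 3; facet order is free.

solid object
 facet normal 0.917 0.367 0.156
  outer loop
   vertex 3.0 2.8 3.7
   vertex 3.9 1.4 1.7
   vertex 3.1 3.7 1.0
  endloop
 endfacet
 facet normal 0.721 0.040 -0.692
  outer loop
   vertex 2.9 0.4 0.6
   vertex 3.1 3.7 1.0
   vertex 3.9 1.4 1.7
  endloop
 endfacet
 facet normal -0.278 -0.277 0.920
  outer loop
   vertex 3.7 1.1 3.4
   vertex 3.0 2.8 3.7
   vertex 0.0 0.5 2.1
  endloop
 endfacet
 facet normal 0.921 0.349 0.170
  outer loop
   vertex 3.7 1.1 3.4
   vertex 3.9 1.4 1.7
   vertex 3.0 2.8 3.7
  endloop
 endfacet
 facet normal 0.080 -0.972 0.220
  outer loop
   vertex 3.7 1.1 3.4
   vertex 0.0 0.5 2.1
   vertex 2.9 0.4 0.6
  endloop
 endfacet
 facet normal 0.726 -0.687 -0.036
  outer loop
   vertex 3.7 1.1 3.4
   vertex 2.9 0.4 0.6
   vertex 3.9 1.4 1.7
  endloop
 endfacet
 facet normal 0.000 0.949 0.316
  outer loop
   vertex 2.0 3.5 1.6
   vertex 3.0 2.8 3.7
   vertex 3.1 3.7 1.0
  endloop
 endfacet
 facet normal -0.385 -0.595 -0.705
  outer loop
   vertex 1.2 1.5 0.6
   vertex 2.9 0.4 0.6
   vertex 0.0 0.5 2.1
  endloop
 endfacet
 facet normal 0.075 0.116 -0.990
  outer loop
   vertex 1.2 1.5 0.6
   vertex 3.1 3.7 1.0
   vertex 2.9 0.4 0.6
  endloop
 endfacet
 facet normal -0.811 0.487 -0.324
  outer loop
   vertex 1.2 1.5 0.6
   vertex 0.0 0.5 2.1
   vertex 2.0 3.5 1.6
  endloop
 endfacet
 facet normal -0.477 0.538 -0.695
  outer loop
   vertex 1.2 1.5 0.6
   vertex 2.0 3.5 1.6
   vertex 3.1 3.7 1.0
  endloop
 endfacet
 facet normal -0.678 0.530 0.510
  outer loop
   vertex 1.1 2.1 1.9
   vertex 0.0 0.5 2.1
   vertex 3.0 2.8 3.7
  endloop
 endfacet
 facet normal -0.743 0.557 0.371
  outer loop
   vertex 1.1 2.1 1.9
   vertex 2.0 3.5 1.6
   vertex 0.0 0.5 2.1
  endloop
 endfacet
 facet normal -0.675 0.541 0.502
  outer loop
   vertex 1.1 2.1 1.9
   vertex 3.0 2.8 3.7
   vertex 2.0 3.5 1.6
  endloop
 endfacet
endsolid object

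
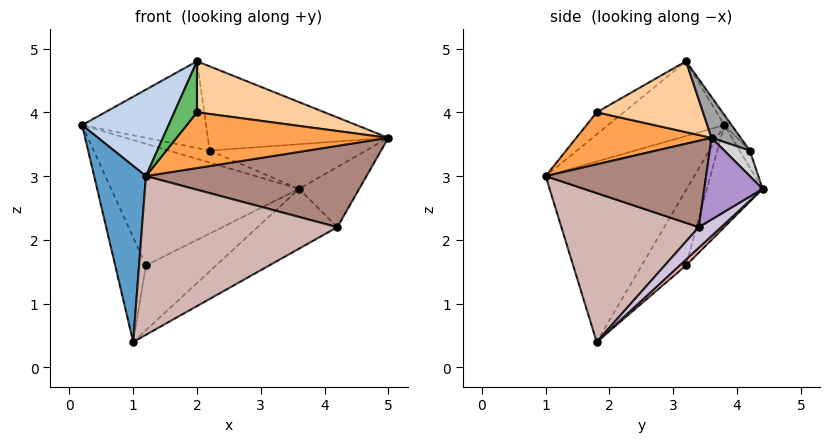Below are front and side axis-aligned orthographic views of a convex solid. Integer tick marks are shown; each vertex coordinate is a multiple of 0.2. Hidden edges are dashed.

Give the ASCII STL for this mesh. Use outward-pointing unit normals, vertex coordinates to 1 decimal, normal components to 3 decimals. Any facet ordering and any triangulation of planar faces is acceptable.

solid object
 facet normal -0.944 -0.329 -0.029
  outer loop
   vertex 1.0 1.8 0.4
   vertex 1.2 1.0 3.0
   vertex 0.2 3.8 3.8
  endloop
 endfacet
 facet normal -0.543 -0.404 0.736
  outer loop
   vertex 2.0 3.2 4.8
   vertex 0.2 3.8 3.8
   vertex 1.2 1.0 3.0
  endloop
 endfacet
 facet normal 0.523 -0.819 0.237
  outer loop
   vertex 2.0 1.8 4.0
   vertex 1.2 1.0 3.0
   vertex 5.0 3.6 3.6
  endloop
 endfacet
 facet normal 0.382 -0.458 0.802
  outer loop
   vertex 2.0 1.8 4.0
   vertex 5.0 3.6 3.6
   vertex 2.0 3.2 4.8
  endloop
 endfacet
 facet normal -0.508 -0.427 0.748
  outer loop
   vertex 2.0 1.8 4.0
   vertex 2.0 3.2 4.8
   vertex 1.2 1.0 3.0
  endloop
 endfacet
 facet normal -0.726 0.504 -0.468
  outer loop
   vertex 1.2 3.2 1.6
   vertex 1.0 1.8 0.4
   vertex 0.2 3.8 3.8
  endloop
 endfacet
 facet normal -0.265 0.893 -0.364
  outer loop
   vertex 1.2 3.2 1.6
   vertex 0.2 3.8 3.8
   vertex 3.6 4.4 2.8
  endloop
 endfacet
 facet normal 0.059 0.645 -0.762
  outer loop
   vertex 1.2 3.2 1.6
   vertex 3.6 4.4 2.8
   vertex 1.0 1.8 0.4
  endloop
 endfacet
 facet normal 0.623 0.642 -0.447
  outer loop
   vertex 4.2 3.4 2.2
   vertex 3.6 4.4 2.8
   vertex 5.0 3.6 3.6
  endloop
 endfacet
 facet normal 0.162 0.577 -0.800
  outer loop
   vertex 4.2 3.4 2.2
   vertex 1.0 1.8 0.4
   vertex 3.6 4.4 2.8
  endloop
 endfacet
 facet normal 0.574 -0.790 -0.215
  outer loop
   vertex 4.2 3.4 2.2
   vertex 5.0 3.6 3.6
   vertex 1.2 1.0 3.0
  endloop
 endfacet
 facet normal 0.552 -0.784 -0.284
  outer loop
   vertex 4.2 3.4 2.2
   vertex 1.2 1.0 3.0
   vertex 1.0 1.8 0.4
  endloop
 endfacet
 facet normal -0.048 0.816 0.576
  outer loop
   vertex 2.2 4.2 3.4
   vertex 0.2 3.8 3.8
   vertex 2.0 3.2 4.8
  endloop
 endfacet
 facet normal -0.236 0.943 -0.236
  outer loop
   vertex 2.2 4.2 3.4
   vertex 3.6 4.4 2.8
   vertex 0.2 3.8 3.8
  endloop
 endfacet
 facet normal 0.129 0.798 0.589
  outer loop
   vertex 2.2 4.2 3.4
   vertex 2.0 3.2 4.8
   vertex 5.0 3.6 3.6
  endloop
 endfacet
 facet normal 0.132 0.807 0.576
  outer loop
   vertex 2.2 4.2 3.4
   vertex 5.0 3.6 3.6
   vertex 3.6 4.4 2.8
  endloop
 endfacet
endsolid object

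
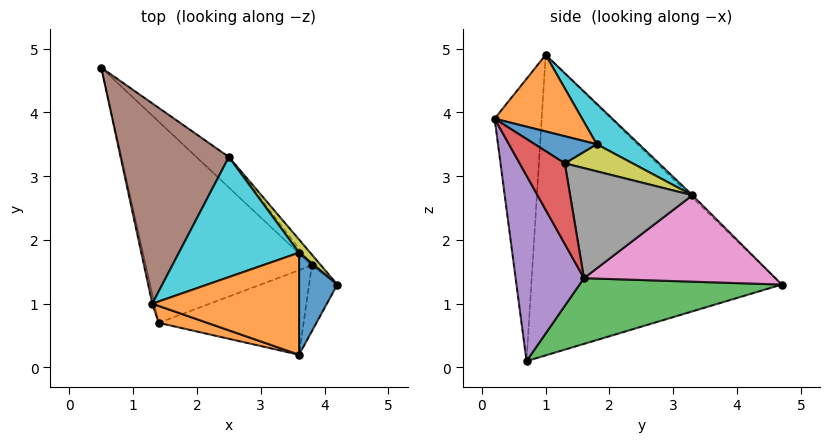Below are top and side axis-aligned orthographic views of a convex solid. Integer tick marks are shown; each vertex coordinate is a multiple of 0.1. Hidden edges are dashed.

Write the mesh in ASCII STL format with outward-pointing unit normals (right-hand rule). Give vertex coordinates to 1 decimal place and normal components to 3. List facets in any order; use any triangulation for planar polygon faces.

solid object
 facet normal -0.976 -0.218 -0.007
  outer loop
   vertex 1.3 1.0 4.9
   vertex 0.5 4.7 1.3
   vertex 1.4 0.7 0.1
  endloop
 endfacet
 facet normal -0.307 -0.950 0.053
  outer loop
   vertex 3.6 0.2 3.9
   vertex 1.3 1.0 4.9
   vertex 1.4 0.7 0.1
  endloop
 endfacet
 facet normal 0.346 0.340 -0.874
  outer loop
   vertex 3.8 1.6 1.4
   vertex 1.4 0.7 0.1
   vertex 0.5 4.7 1.3
  endloop
 endfacet
 facet normal 0.764 -0.587 -0.268
  outer loop
   vertex 3.8 1.6 1.4
   vertex 4.2 1.3 3.2
   vertex 3.6 0.2 3.9
  endloop
 endfacet
 facet normal 0.501 -0.771 -0.392
  outer loop
   vertex 3.8 1.6 1.4
   vertex 3.6 0.2 3.9
   vertex 1.4 0.7 0.1
  endloop
 endfacet
 facet normal -0.016 0.695 0.718
  outer loop
   vertex 2.5 3.3 2.7
   vertex 0.5 4.7 1.3
   vertex 1.3 1.0 4.9
  endloop
 endfacet
 facet normal 0.667 0.702 -0.251
  outer loop
   vertex 2.5 3.3 2.7
   vertex 3.8 1.6 1.4
   vertex 0.5 4.7 1.3
  endloop
 endfacet
 facet normal 0.768 0.637 -0.065
  outer loop
   vertex 2.5 3.3 2.7
   vertex 4.2 1.3 3.2
   vertex 3.8 1.6 1.4
  endloop
 endfacet
 facet normal 0.694 0.661 0.286
  outer loop
   vertex 3.6 1.8 3.5
   vertex 4.2 1.3 3.2
   vertex 2.5 3.3 2.7
  endloop
 endfacet
 facet normal 0.257 0.595 0.762
  outer loop
   vertex 3.6 1.8 3.5
   vertex 2.5 3.3 2.7
   vertex 1.3 1.0 4.9
  endloop
 endfacet
 facet normal 0.566 0.200 0.800
  outer loop
   vertex 3.6 1.8 3.5
   vertex 3.6 0.2 3.9
   vertex 4.2 1.3 3.2
  endloop
 endfacet
 facet normal 0.452 0.216 0.866
  outer loop
   vertex 3.6 1.8 3.5
   vertex 1.3 1.0 4.9
   vertex 3.6 0.2 3.9
  endloop
 endfacet
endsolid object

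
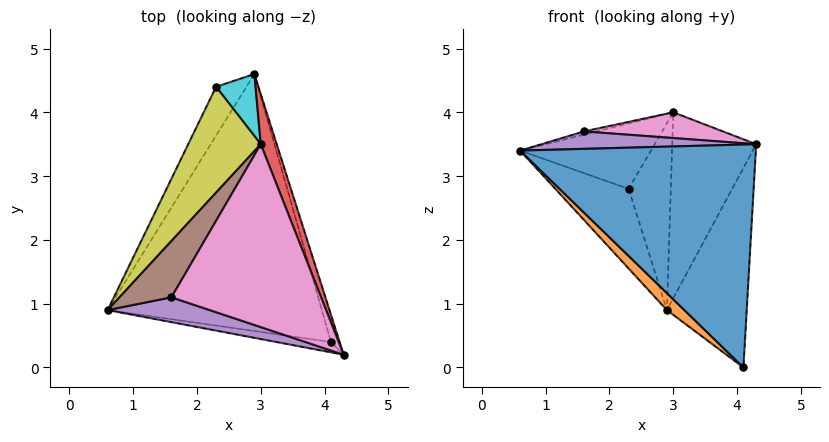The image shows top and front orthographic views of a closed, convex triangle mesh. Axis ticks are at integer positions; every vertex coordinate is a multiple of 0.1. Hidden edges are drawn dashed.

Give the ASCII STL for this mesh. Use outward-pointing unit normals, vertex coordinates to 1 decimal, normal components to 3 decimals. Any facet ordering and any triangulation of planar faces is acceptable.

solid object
 facet normal -0.185 -0.982 -0.046
  outer loop
   vertex 4.1 0.4 0.0
   vertex 4.3 0.2 3.5
   vertex 0.6 0.9 3.4
  endloop
 endfacet
 facet normal -0.699 -0.047 -0.713
  outer loop
   vertex 4.1 0.4 0.0
   vertex 0.6 0.9 3.4
   vertex 2.9 4.6 0.9
  endloop
 endfacet
 facet normal 0.959 0.282 -0.039
  outer loop
   vertex 4.1 0.4 0.0
   vertex 2.9 4.6 0.9
   vertex 4.3 0.2 3.5
  endloop
 endfacet
 facet normal 0.931 0.352 0.095
  outer loop
   vertex 3.0 3.5 4.0
   vertex 4.3 0.2 3.5
   vertex 2.9 4.6 0.9
  endloop
 endfacet
 facet normal -0.130 -0.569 0.812
  outer loop
   vertex 1.6 1.1 3.7
   vertex 0.6 0.9 3.4
   vertex 4.3 0.2 3.5
  endloop
 endfacet
 facet normal -0.297 0.054 0.953
  outer loop
   vertex 1.6 1.1 3.7
   vertex 3.0 3.5 4.0
   vertex 0.6 0.9 3.4
  endloop
 endfacet
 facet normal 0.027 -0.139 0.990
  outer loop
   vertex 1.6 1.1 3.7
   vertex 4.3 0.2 3.5
   vertex 3.0 3.5 4.0
  endloop
 endfacet
 facet normal -0.889 0.391 -0.240
  outer loop
   vertex 2.3 4.4 2.8
   vertex 2.9 4.6 0.9
   vertex 0.6 0.9 3.4
  endloop
 endfacet
 facet normal -0.616 0.414 0.670
  outer loop
   vertex 2.3 4.4 2.8
   vertex 0.6 0.9 3.4
   vertex 3.0 3.5 4.0
  endloop
 endfacet
 facet normal 0.563 0.785 0.260
  outer loop
   vertex 2.3 4.4 2.8
   vertex 3.0 3.5 4.0
   vertex 2.9 4.6 0.9
  endloop
 endfacet
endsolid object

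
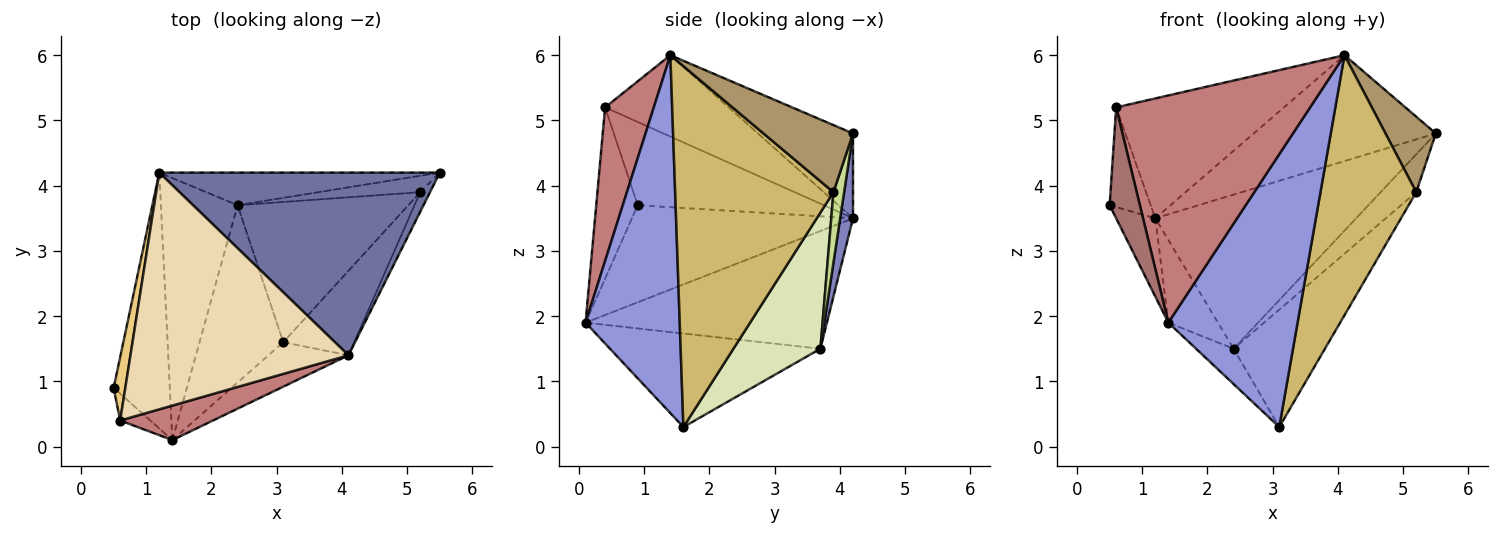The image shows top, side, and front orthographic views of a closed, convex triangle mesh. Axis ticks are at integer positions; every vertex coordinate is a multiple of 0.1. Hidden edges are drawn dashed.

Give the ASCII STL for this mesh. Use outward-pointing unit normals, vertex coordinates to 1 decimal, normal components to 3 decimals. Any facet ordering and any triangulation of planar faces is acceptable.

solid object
 facet normal -0.253 0.485 0.837
  outer loop
   vertex 1.2 4.2 3.5
   vertex 4.1 1.4 6.0
   vertex 5.5 4.2 4.8
  endloop
 endfacet
 facet normal 0.062 0.976 -0.207
  outer loop
   vertex 1.2 4.2 3.5
   vertex 5.5 4.2 4.8
   vertex 2.4 3.7 1.5
  endloop
 endfacet
 facet normal 0.584 -0.801 -0.131
  outer loop
   vertex 1.4 0.1 1.9
   vertex 3.1 1.6 0.3
   vertex 4.1 1.4 6.0
  endloop
 endfacet
 facet normal -0.739 0.132 -0.661
  outer loop
   vertex 1.4 0.1 1.9
   vertex 2.4 3.7 1.5
   vertex 3.1 1.6 0.3
  endloop
 endfacet
 facet normal -0.856 0.151 -0.495
  outer loop
   vertex 1.4 0.1 1.9
   vertex 0.5 0.9 3.7
   vertex 1.2 4.2 3.5
  endloop
 endfacet
 facet normal -0.826 0.170 -0.538
  outer loop
   vertex 1.4 0.1 1.9
   vertex 1.2 4.2 3.5
   vertex 2.4 3.7 1.5
  endloop
 endfacet
 facet normal 0.265 0.885 -0.383
  outer loop
   vertex 5.2 3.9 3.9
   vertex 2.4 3.7 1.5
   vertex 5.5 4.2 4.8
  endloop
 endfacet
 facet normal 0.522 0.548 -0.654
  outer loop
   vertex 5.2 3.9 3.9
   vertex 3.1 1.6 0.3
   vertex 2.4 3.7 1.5
  endloop
 endfacet
 facet normal 0.865 -0.486 -0.126
  outer loop
   vertex 5.2 3.9 3.9
   vertex 5.5 4.2 4.8
   vertex 4.1 1.4 6.0
  endloop
 endfacet
 facet normal 0.844 -0.511 -0.166
  outer loop
   vertex 5.2 3.9 3.9
   vertex 4.1 1.4 6.0
   vertex 3.1 1.6 0.3
  endloop
 endfacet
 facet normal -0.967 0.213 0.136
  outer loop
   vertex 0.6 0.4 5.2
   vertex 1.2 4.2 3.5
   vertex 0.5 0.9 3.7
  endloop
 endfacet
 facet normal -0.316 0.429 0.846
  outer loop
   vertex 0.6 0.4 5.2
   vertex 4.1 1.4 6.0
   vertex 1.2 4.2 3.5
  endloop
 endfacet
 facet normal -0.800 -0.583 -0.141
  outer loop
   vertex 0.6 0.4 5.2
   vertex 0.5 0.9 3.7
   vertex 1.4 0.1 1.9
  endloop
 endfacet
 facet normal 0.241 -0.960 0.146
  outer loop
   vertex 0.6 0.4 5.2
   vertex 1.4 0.1 1.9
   vertex 4.1 1.4 6.0
  endloop
 endfacet
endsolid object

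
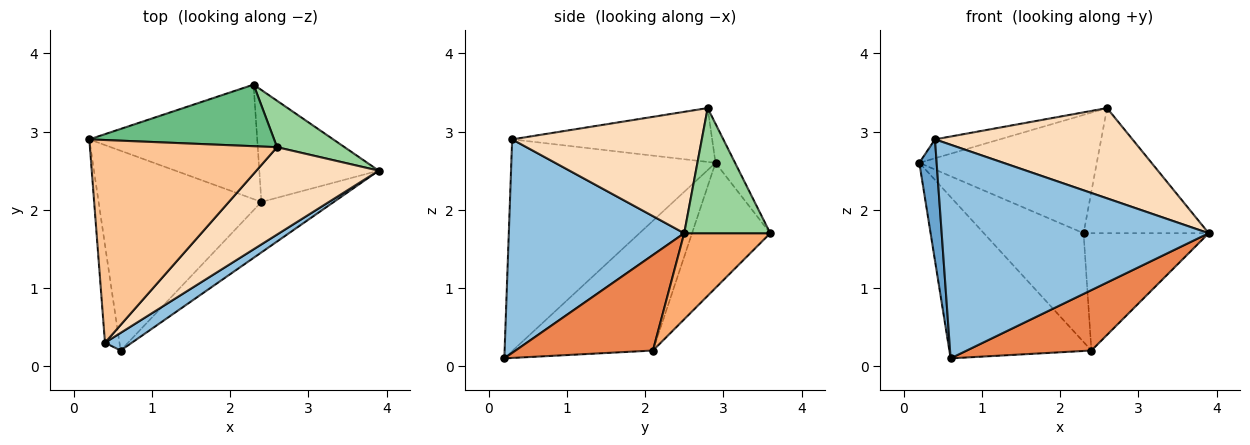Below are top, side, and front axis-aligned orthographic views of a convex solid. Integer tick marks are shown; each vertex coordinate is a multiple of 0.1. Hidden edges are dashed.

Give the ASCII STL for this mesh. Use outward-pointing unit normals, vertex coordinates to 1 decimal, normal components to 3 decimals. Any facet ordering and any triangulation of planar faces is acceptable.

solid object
 facet normal -0.994 -0.084 -0.068
  outer loop
   vertex 0.4 0.3 2.9
   vertex 0.2 2.9 2.6
   vertex 0.6 0.2 0.1
  endloop
 endfacet
 facet normal 0.548 -0.834 0.069
  outer loop
   vertex 0.4 0.3 2.9
   vertex 0.6 0.2 0.1
   vertex 3.9 2.5 1.7
  endloop
 endfacet
 facet normal -0.527 0.534 -0.661
  outer loop
   vertex 2.4 2.1 0.2
   vertex 0.6 0.2 0.1
   vertex 0.2 2.9 2.6
  endloop
 endfacet
 facet normal -0.475 0.606 -0.638
  outer loop
   vertex 2.4 2.1 0.2
   vertex 0.2 2.9 2.6
   vertex 2.3 3.6 1.7
  endloop
 endfacet
 facet normal 0.646 -0.586 -0.489
  outer loop
   vertex 2.4 2.1 0.2
   vertex 3.9 2.5 1.7
   vertex 0.6 0.2 0.1
  endloop
 endfacet
 facet normal 0.445 0.648 -0.618
  outer loop
   vertex 2.4 2.1 0.2
   vertex 2.3 3.6 1.7
   vertex 3.9 2.5 1.7
  endloop
 endfacet
 facet normal -0.275 0.089 0.957
  outer loop
   vertex 2.6 2.8 3.3
   vertex 0.2 2.9 2.6
   vertex 0.4 0.3 2.9
  endloop
 endfacet
 facet normal 0.568 -0.591 0.572
  outer loop
   vertex 2.6 2.8 3.3
   vertex 0.4 0.3 2.9
   vertex 3.9 2.5 1.7
  endloop
 endfacet
 facet normal -0.097 0.883 0.460
  outer loop
   vertex 2.6 2.8 3.3
   vertex 2.3 3.6 1.7
   vertex 0.2 2.9 2.6
  endloop
 endfacet
 facet normal 0.542 0.788 0.292
  outer loop
   vertex 2.6 2.8 3.3
   vertex 3.9 2.5 1.7
   vertex 2.3 3.6 1.7
  endloop
 endfacet
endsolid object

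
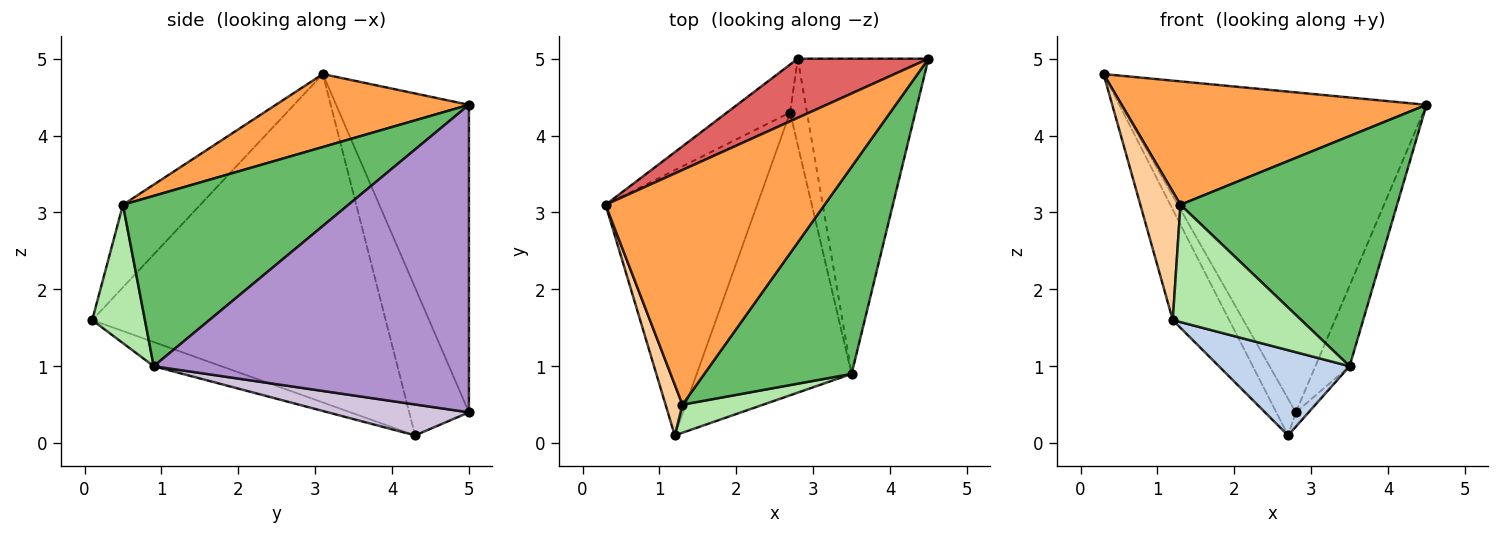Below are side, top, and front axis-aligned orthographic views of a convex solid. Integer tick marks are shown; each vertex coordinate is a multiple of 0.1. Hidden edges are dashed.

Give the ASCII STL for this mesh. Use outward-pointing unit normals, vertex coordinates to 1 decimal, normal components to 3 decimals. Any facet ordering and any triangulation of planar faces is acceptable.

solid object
 facet normal -0.894 0.172 -0.413
  outer loop
   vertex 2.7 4.3 0.1
   vertex 1.2 0.1 1.6
   vertex 0.3 3.1 4.8
  endloop
 endfacet
 facet normal -0.148 -0.285 -0.947
  outer loop
   vertex 3.5 0.9 1.0
   vertex 1.2 0.1 1.6
   vertex 2.7 4.3 0.1
  endloop
 endfacet
 facet normal 0.283 -0.446 0.849
  outer loop
   vertex 1.3 0.5 3.1
   vertex 4.5 5.0 4.4
   vertex 0.3 3.1 4.8
  endloop
 endfacet
 facet normal -0.873 -0.453 0.179
  outer loop
   vertex 1.3 0.5 3.1
   vertex 0.3 3.1 4.8
   vertex 1.2 0.1 1.6
  endloop
 endfacet
 facet normal 0.612 -0.588 0.529
  outer loop
   vertex 1.3 0.5 3.1
   vertex 3.5 0.9 1.0
   vertex 4.5 5.0 4.4
  endloop
 endfacet
 facet normal 0.371 -0.903 0.216
  outer loop
   vertex 1.3 0.5 3.1
   vertex 1.2 0.1 1.6
   vertex 3.5 0.9 1.0
  endloop
 endfacet
 facet normal -0.393 0.904 0.167
  outer loop
   vertex 2.8 5.0 0.4
   vertex 0.3 3.1 4.8
   vertex 4.5 5.0 4.4
  endloop
 endfacet
 facet normal -0.881 0.287 -0.376
  outer loop
   vertex 2.8 5.0 0.4
   vertex 2.7 4.3 0.1
   vertex 0.3 3.1 4.8
  endloop
 endfacet
 facet normal 0.916 0.099 -0.389
  outer loop
   vertex 2.8 5.0 0.4
   vertex 4.5 5.0 4.4
   vertex 3.5 0.9 1.0
  endloop
 endfacet
 facet normal 0.875 0.080 -0.477
  outer loop
   vertex 2.8 5.0 0.4
   vertex 3.5 0.9 1.0
   vertex 2.7 4.3 0.1
  endloop
 endfacet
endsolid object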